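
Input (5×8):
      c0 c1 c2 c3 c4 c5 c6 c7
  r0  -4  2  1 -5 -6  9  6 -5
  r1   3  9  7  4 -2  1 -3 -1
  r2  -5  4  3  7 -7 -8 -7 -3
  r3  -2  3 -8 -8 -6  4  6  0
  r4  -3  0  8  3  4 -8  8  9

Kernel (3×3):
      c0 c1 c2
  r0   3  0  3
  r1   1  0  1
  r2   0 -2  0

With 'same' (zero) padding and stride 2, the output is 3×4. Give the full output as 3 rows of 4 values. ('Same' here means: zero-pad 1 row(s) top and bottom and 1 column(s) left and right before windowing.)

Output[0,0]: The receptive field on the zero-padded input at this output position is [0 0 0 / 0 -4 2 / 0 3 9]. Elementwise product with the kernel and sum: 0·3 + 0·3 + 0·1 + 2·1 + 3·-2.

-4 -17 8 10
35 66 26 -23
9 -12 -17 13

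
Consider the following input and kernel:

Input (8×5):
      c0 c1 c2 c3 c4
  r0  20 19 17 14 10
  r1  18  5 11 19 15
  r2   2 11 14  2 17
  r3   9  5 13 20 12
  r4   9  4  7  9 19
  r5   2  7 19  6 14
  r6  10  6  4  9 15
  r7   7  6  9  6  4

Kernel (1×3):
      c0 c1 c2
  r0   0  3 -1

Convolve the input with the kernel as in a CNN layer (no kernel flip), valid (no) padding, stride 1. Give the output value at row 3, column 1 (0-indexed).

19

The receptive field on the input at this output position is [5 13 20]. Elementwise product with the kernel and sum: 13·3 + 20·-1.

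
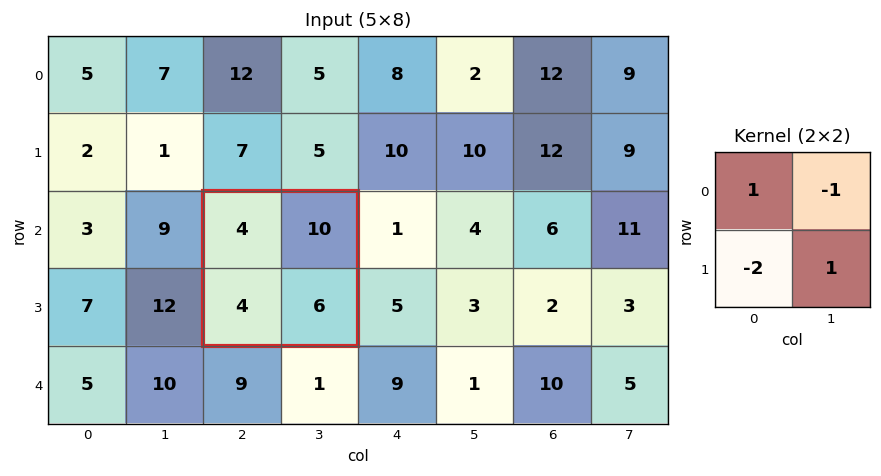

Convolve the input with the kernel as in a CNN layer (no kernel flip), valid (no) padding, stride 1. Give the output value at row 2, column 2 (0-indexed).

The receptive field on the input at this output position is [4 10 / 4 6]. Elementwise product with the kernel and sum: 4·1 + 10·-1 + 4·-2 + 6·1.

-8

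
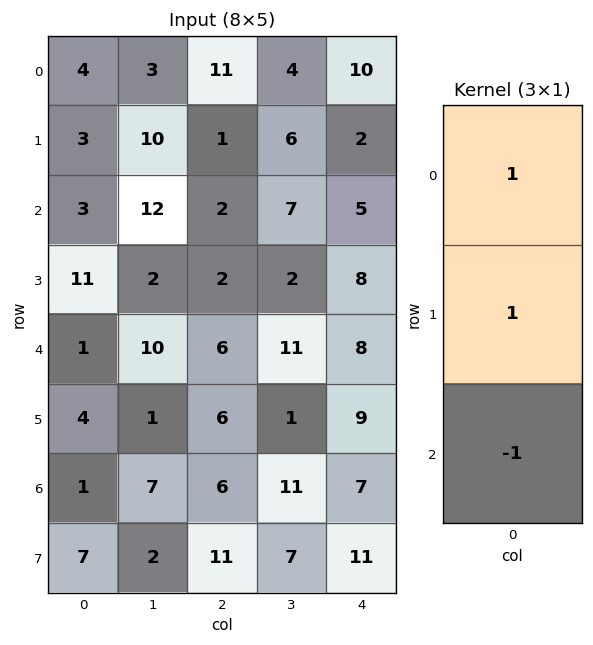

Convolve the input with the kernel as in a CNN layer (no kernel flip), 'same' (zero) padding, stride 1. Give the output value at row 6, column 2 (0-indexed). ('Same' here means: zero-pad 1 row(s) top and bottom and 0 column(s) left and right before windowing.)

1

The receptive field on the zero-padded input at this output position is [6 / 6 / 11]. Elementwise product with the kernel and sum: 6·1 + 6·1 + 11·-1.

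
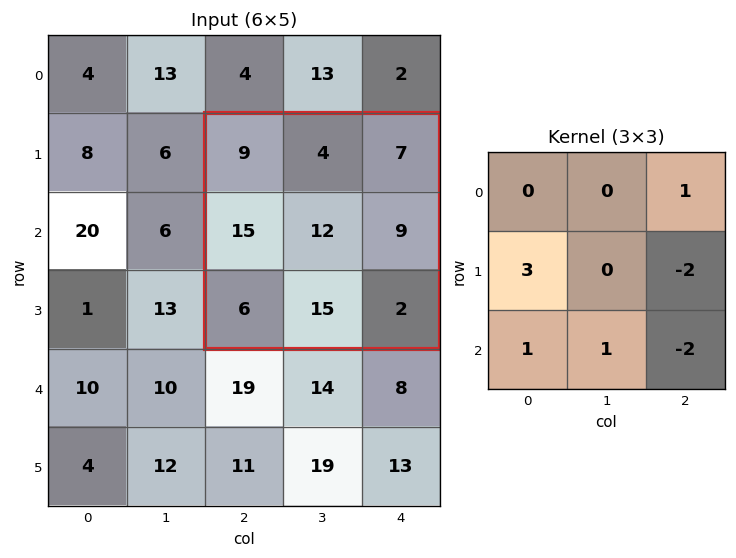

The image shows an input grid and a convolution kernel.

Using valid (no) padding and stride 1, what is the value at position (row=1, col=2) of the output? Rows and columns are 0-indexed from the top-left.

The receptive field on the input at this output position is [9 4 7 / 15 12 9 / 6 15 2]. Elementwise product with the kernel and sum: 7·1 + 15·3 + 9·-2 + 6·1 + 15·1 + 2·-2.

51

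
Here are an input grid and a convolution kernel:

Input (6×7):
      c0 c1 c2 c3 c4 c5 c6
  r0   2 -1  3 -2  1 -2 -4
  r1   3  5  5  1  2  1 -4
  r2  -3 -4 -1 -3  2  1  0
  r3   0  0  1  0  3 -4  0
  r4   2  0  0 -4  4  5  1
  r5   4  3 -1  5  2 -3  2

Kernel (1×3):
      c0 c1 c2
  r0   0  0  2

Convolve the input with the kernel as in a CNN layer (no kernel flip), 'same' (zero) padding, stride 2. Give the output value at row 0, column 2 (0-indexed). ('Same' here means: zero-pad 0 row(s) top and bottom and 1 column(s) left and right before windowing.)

The receptive field on the zero-padded input at this output position is [-2 1 -2]. Elementwise product with the kernel and sum: -2·2.

-4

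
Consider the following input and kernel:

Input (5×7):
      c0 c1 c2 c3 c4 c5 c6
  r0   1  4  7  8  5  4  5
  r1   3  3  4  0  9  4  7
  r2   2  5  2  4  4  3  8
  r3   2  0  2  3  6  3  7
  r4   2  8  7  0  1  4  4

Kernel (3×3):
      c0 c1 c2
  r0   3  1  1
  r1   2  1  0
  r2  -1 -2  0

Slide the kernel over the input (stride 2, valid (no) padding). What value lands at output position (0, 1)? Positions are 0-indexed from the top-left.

The receptive field on the input at this output position is [7 8 5 / 4 0 9 / 2 4 4]. Elementwise product with the kernel and sum: 7·3 + 8·1 + 5·1 + 4·2 + 0·1 + 2·-1 + 4·-2.

32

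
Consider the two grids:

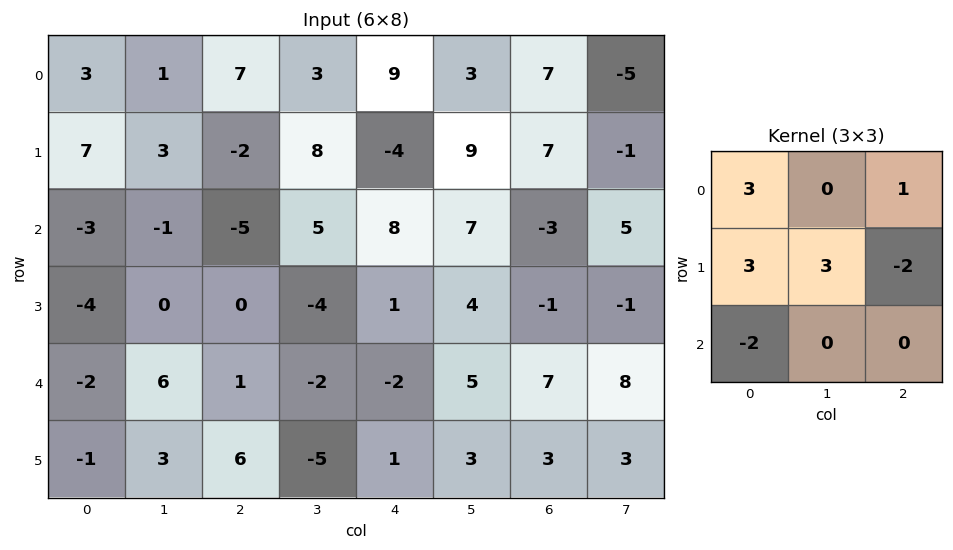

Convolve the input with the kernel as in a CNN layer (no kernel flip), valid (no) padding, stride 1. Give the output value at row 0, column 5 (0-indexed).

The receptive field on the input at this output position is [3 7 -5 / 9 7 -1 / 7 -3 5]. Elementwise product with the kernel and sum: 3·3 + -5·1 + 9·3 + 7·3 + -1·-2 + 7·-2.

40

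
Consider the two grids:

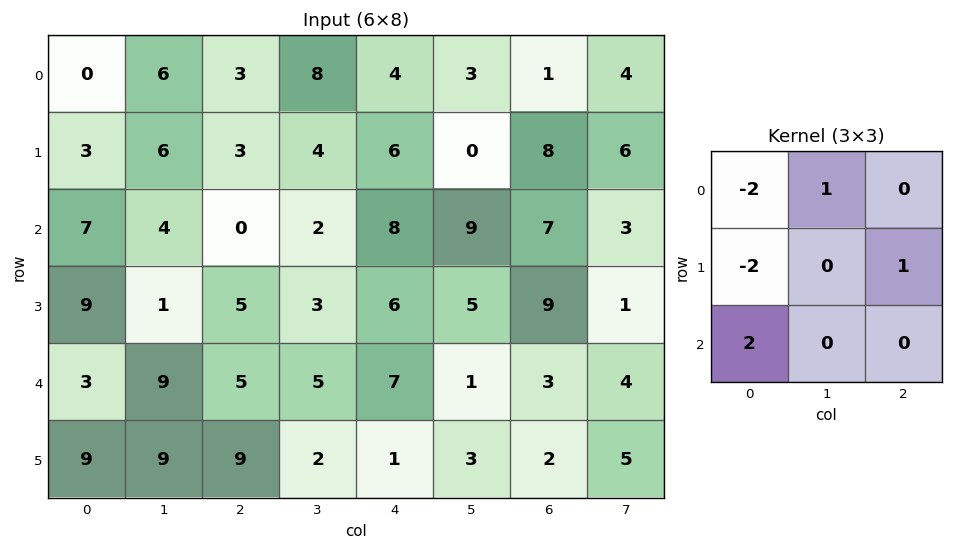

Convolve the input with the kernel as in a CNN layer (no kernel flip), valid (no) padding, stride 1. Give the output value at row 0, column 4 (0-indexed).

The receptive field on the input at this output position is [4 3 1 / 6 0 8 / 8 9 7]. Elementwise product with the kernel and sum: 4·-2 + 3·1 + 6·-2 + 8·1 + 8·2.

7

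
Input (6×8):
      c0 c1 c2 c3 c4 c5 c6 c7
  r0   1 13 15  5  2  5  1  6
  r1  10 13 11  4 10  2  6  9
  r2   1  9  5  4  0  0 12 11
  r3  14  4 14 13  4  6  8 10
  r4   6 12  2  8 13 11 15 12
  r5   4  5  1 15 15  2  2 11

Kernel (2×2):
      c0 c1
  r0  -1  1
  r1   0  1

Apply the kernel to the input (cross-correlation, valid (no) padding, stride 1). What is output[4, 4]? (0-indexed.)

The receptive field on the input at this output position is [13 11 / 15 2]. Elementwise product with the kernel and sum: 13·-1 + 11·1 + 2·1.

0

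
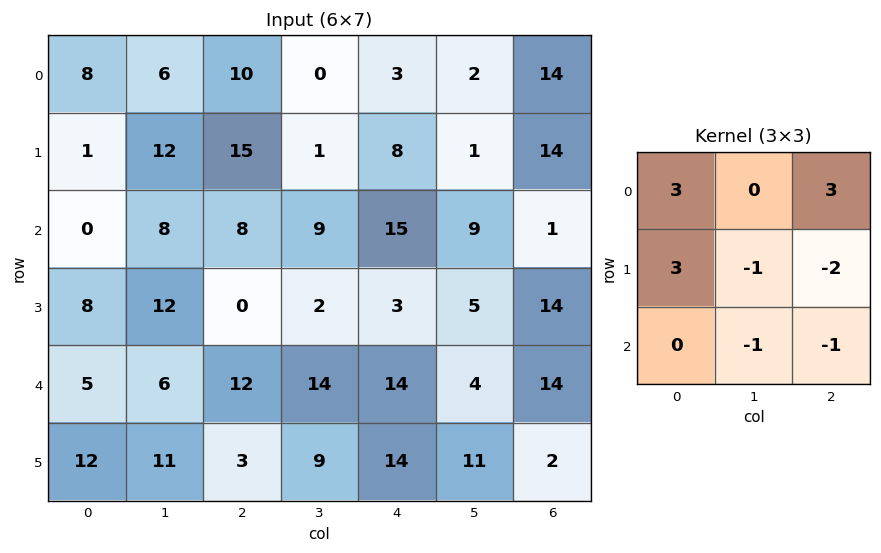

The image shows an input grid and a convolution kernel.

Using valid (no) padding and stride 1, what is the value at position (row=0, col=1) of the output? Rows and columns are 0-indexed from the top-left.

20

The receptive field on the input at this output position is [6 10 0 / 12 15 1 / 8 8 9]. Elementwise product with the kernel and sum: 6·3 + 0·3 + 12·3 + 15·-1 + 1·-2 + 8·-1 + 9·-1.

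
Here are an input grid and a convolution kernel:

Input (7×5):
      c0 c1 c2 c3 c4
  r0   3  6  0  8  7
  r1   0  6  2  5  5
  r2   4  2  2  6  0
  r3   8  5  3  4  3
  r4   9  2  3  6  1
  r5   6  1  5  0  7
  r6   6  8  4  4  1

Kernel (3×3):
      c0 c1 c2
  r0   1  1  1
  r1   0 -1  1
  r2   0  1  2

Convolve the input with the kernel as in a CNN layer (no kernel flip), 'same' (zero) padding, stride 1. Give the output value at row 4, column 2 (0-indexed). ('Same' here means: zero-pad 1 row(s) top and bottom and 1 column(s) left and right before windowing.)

20

The receptive field on the zero-padded input at this output position is [5 3 4 / 2 3 6 / 1 5 0]. Elementwise product with the kernel and sum: 5·1 + 3·1 + 4·1 + 3·-1 + 6·1 + 5·1 + 0·2.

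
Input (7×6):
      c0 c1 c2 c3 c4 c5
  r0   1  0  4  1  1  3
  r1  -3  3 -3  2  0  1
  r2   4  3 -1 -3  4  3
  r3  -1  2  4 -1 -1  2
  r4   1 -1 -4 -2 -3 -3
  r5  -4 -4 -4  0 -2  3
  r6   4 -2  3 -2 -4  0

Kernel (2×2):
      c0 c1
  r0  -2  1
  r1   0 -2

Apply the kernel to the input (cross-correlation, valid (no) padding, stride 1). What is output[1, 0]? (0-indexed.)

The receptive field on the input at this output position is [-3 3 / 4 3]. Elementwise product with the kernel and sum: -3·-2 + 3·1 + 3·-2.

3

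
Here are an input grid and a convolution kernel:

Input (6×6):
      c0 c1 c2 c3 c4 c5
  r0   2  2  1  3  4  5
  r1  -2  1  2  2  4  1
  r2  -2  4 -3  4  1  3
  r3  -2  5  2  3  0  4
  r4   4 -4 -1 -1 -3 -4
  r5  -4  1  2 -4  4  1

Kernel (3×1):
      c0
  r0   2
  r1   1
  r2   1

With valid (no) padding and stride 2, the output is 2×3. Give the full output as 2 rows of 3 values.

0 1 13
-2 -5 -1

Output[0,0]: The receptive field on the input at this output position is [2 / -2 / -2]. Elementwise product with the kernel and sum: 2·2 + -2·1 + -2·1.
Output[0,1]: The receptive field on the input at this output position is [1 / 2 / -3]. Elementwise product with the kernel and sum: 1·2 + 2·1 + -3·1.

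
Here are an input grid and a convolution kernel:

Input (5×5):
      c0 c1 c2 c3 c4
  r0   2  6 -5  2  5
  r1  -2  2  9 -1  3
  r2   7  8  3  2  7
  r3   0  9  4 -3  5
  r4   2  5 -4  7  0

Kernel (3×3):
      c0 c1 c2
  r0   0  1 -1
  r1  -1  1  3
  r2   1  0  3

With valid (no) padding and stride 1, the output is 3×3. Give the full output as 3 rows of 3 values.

58 11 20
15 11 35
16 13 -1

Output[0,0]: The receptive field on the input at this output position is [2 6 -5 / -2 2 9 / 7 8 3]. Elementwise product with the kernel and sum: 6·1 + -5·-1 + -2·-1 + 2·1 + 9·3 + 7·1 + 3·3.
Output[0,1]: The receptive field on the input at this output position is [6 -5 2 / 2 9 -1 / 8 3 2]. Elementwise product with the kernel and sum: -5·1 + 2·-1 + 2·-1 + 9·1 + -1·3 + 8·1 + 2·3.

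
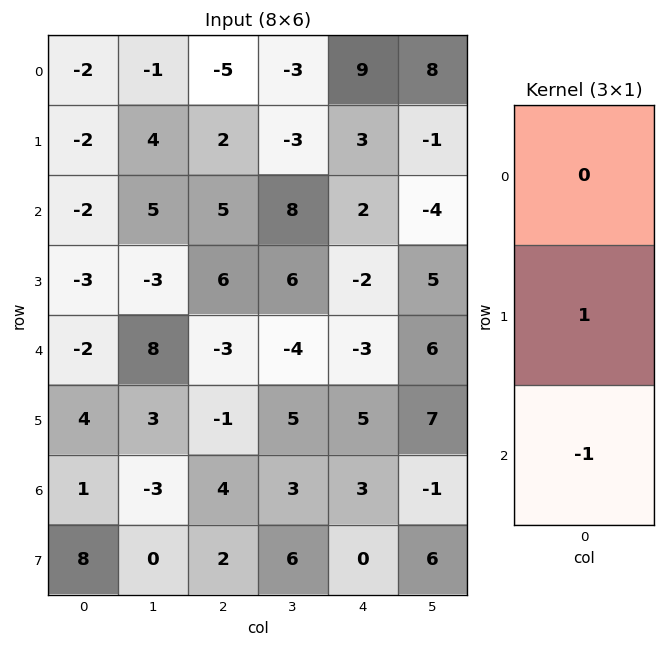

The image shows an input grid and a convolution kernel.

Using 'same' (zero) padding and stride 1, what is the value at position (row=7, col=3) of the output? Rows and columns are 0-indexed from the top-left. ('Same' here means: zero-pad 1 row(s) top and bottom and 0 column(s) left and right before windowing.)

6

The receptive field on the zero-padded input at this output position is [3 / 6 / 0]. Elementwise product with the kernel and sum: 6·1 + 0·-1.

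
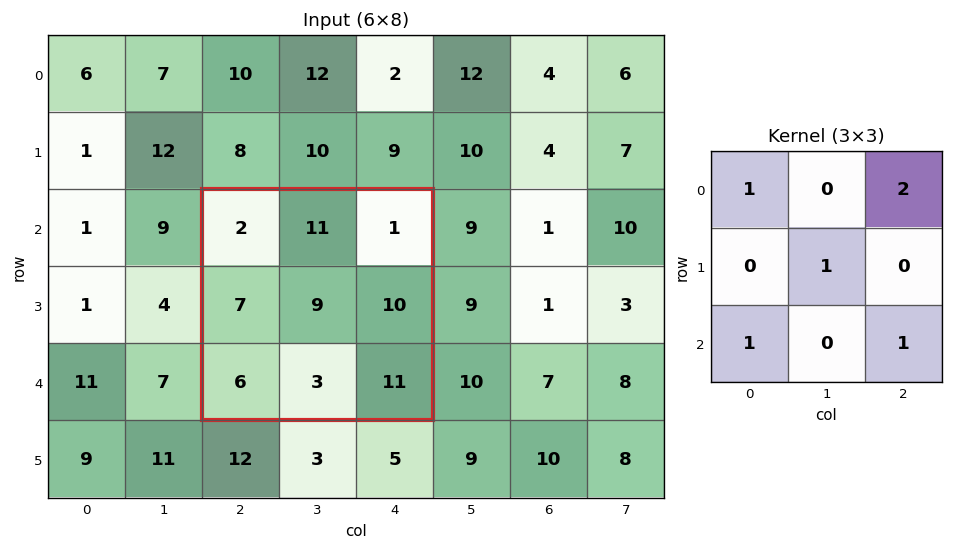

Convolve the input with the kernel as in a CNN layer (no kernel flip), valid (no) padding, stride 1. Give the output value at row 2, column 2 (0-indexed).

The receptive field on the input at this output position is [2 11 1 / 7 9 10 / 6 3 11]. Elementwise product with the kernel and sum: 2·1 + 1·2 + 9·1 + 6·1 + 11·1.

30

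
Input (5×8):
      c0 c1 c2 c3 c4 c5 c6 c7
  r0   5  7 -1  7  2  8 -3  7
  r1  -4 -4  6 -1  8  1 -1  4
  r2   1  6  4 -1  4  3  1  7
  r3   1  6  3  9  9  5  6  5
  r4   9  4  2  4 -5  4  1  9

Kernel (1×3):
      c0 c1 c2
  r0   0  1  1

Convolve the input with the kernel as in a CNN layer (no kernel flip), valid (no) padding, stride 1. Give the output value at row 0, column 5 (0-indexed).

The receptive field on the input at this output position is [8 -3 7]. Elementwise product with the kernel and sum: -3·1 + 7·1.

4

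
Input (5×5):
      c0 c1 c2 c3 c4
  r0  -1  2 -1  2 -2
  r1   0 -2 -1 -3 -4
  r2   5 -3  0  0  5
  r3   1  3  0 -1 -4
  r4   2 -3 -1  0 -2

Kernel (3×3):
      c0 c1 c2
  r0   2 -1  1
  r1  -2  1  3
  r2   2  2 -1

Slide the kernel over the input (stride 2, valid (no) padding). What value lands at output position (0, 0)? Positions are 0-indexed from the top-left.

The receptive field on the input at this output position is [-1 2 -1 / 0 -2 -1 / 5 -3 0]. Elementwise product with the kernel and sum: -1·2 + 2·-1 + -1·1 + 0·-2 + -2·1 + -1·3 + 5·2 + -3·2 + 0·-1.

-6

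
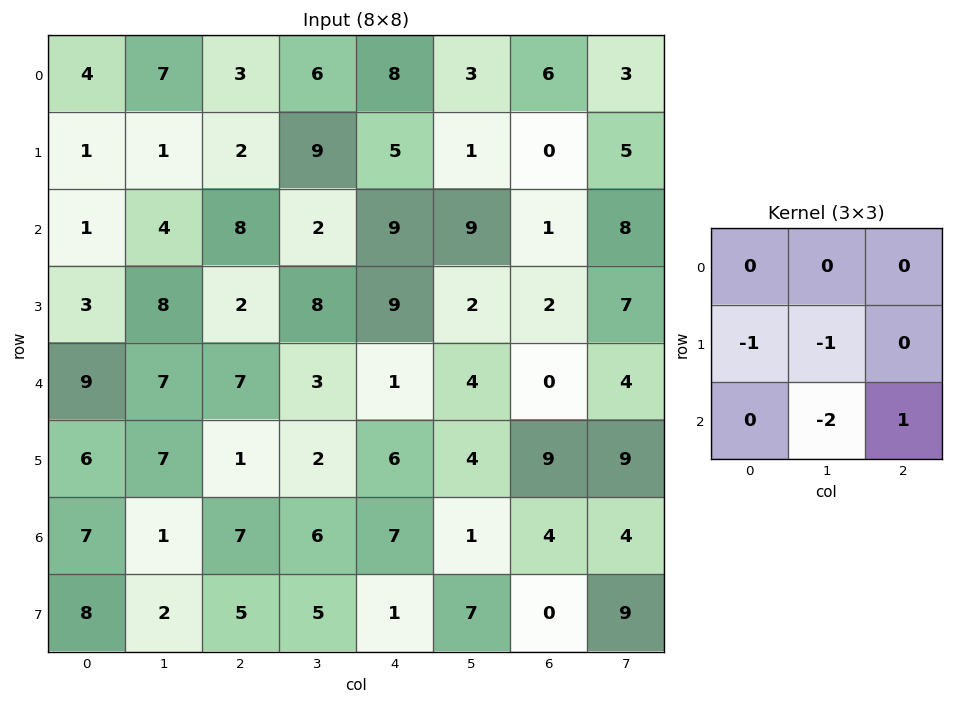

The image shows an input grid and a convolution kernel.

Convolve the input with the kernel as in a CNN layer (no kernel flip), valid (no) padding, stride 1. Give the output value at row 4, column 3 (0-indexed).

The receptive field on the input at this output position is [3 1 4 / 2 6 4 / 6 7 1]. Elementwise product with the kernel and sum: 2·-1 + 6·-1 + 7·-2 + 1·1.

-21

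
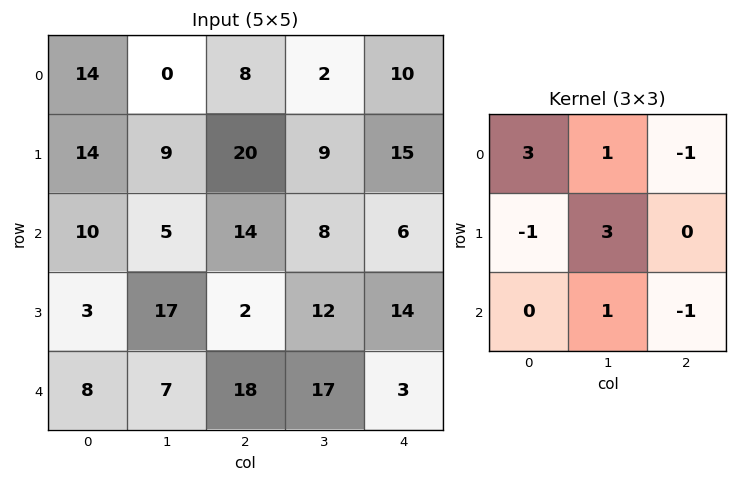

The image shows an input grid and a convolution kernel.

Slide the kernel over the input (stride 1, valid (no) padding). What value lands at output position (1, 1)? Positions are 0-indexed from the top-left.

65

The receptive field on the input at this output position is [9 20 9 / 5 14 8 / 17 2 12]. Elementwise product with the kernel and sum: 9·3 + 20·1 + 9·-1 + 5·-1 + 14·3 + 2·1 + 12·-1.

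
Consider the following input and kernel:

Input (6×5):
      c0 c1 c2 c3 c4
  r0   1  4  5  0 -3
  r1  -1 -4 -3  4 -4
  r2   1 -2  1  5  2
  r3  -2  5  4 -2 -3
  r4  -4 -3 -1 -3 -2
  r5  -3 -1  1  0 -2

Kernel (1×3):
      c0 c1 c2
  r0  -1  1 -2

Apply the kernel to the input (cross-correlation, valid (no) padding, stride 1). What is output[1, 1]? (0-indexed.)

The receptive field on the input at this output position is [-4 -3 4]. Elementwise product with the kernel and sum: -4·-1 + -3·1 + 4·-2.

-7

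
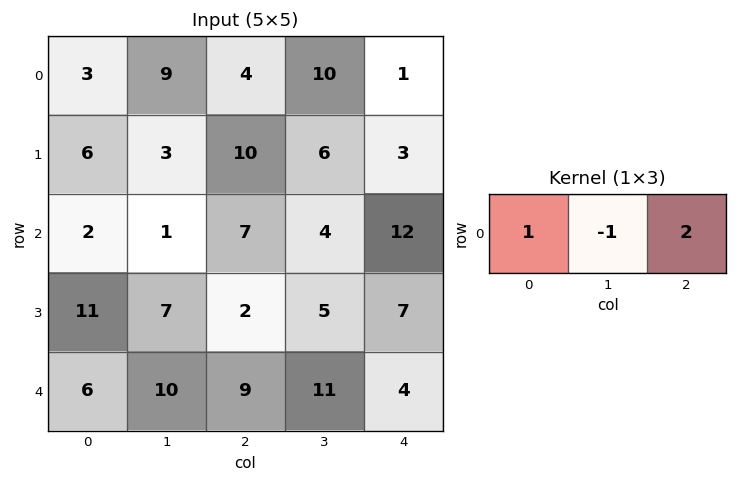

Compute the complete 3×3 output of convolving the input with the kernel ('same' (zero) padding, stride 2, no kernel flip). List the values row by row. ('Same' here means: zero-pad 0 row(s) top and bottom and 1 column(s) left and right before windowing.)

15 25 9
0 2 -8
14 23 7

Output[0,0]: The receptive field on the zero-padded input at this output position is [0 3 9]. Elementwise product with the kernel and sum: 0·1 + 3·-1 + 9·2.
Output[0,1]: The receptive field on the zero-padded input at this output position is [9 4 10]. Elementwise product with the kernel and sum: 9·1 + 4·-1 + 10·2.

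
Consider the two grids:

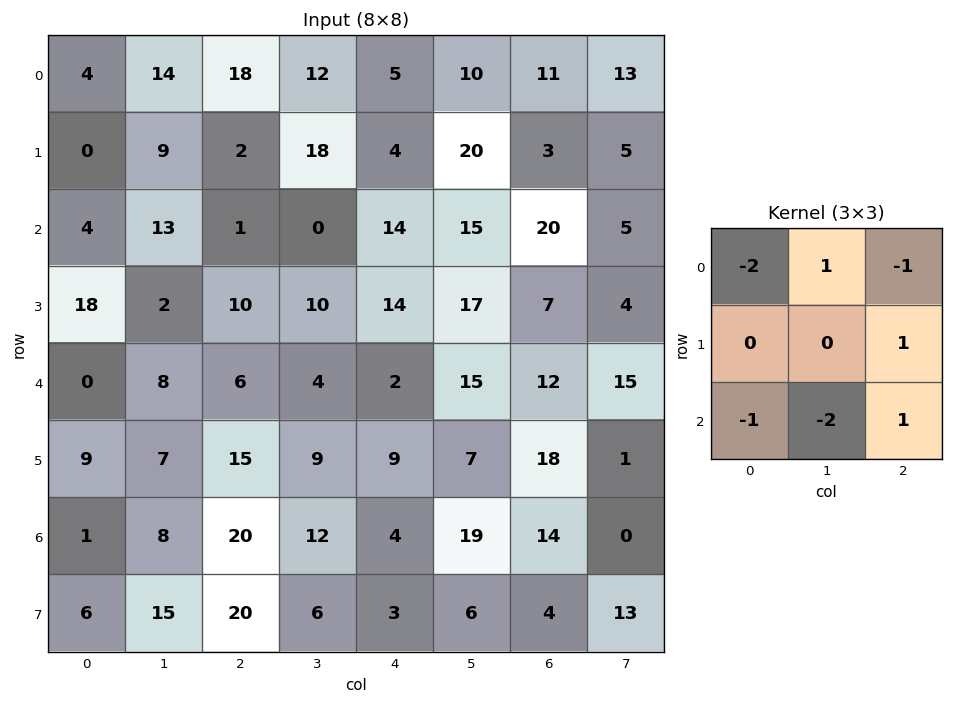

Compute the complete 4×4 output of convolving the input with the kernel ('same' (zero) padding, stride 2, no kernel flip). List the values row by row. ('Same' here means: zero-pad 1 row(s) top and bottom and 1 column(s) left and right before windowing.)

23 17 4 -8
-30 -46 -58 -64
13 -28 -28 -58
13 -45 -3 2

Output[0,0]: The receptive field on the zero-padded input at this output position is [0 0 0 / 0 4 14 / 0 0 9]. Elementwise product with the kernel and sum: 0·-2 + 0·1 + 0·-1 + 14·1 + 0·-1 + 0·-2 + 9·1.
Output[0,1]: The receptive field on the zero-padded input at this output position is [0 0 0 / 14 18 12 / 9 2 18]. Elementwise product with the kernel and sum: 0·-2 + 0·1 + 0·-1 + 12·1 + 9·-1 + 2·-2 + 18·1.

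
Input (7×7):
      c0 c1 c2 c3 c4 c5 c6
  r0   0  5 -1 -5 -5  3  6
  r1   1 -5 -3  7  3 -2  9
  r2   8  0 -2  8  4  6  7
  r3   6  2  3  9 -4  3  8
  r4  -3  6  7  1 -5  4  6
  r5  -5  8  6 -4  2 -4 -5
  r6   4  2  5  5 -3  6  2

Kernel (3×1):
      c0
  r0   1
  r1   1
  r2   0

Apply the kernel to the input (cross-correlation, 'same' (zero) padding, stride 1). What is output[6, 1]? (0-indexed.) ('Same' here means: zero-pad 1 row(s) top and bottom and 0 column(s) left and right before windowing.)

10

The receptive field on the zero-padded input at this output position is [8 / 2 / 0]. Elementwise product with the kernel and sum: 8·1 + 2·1.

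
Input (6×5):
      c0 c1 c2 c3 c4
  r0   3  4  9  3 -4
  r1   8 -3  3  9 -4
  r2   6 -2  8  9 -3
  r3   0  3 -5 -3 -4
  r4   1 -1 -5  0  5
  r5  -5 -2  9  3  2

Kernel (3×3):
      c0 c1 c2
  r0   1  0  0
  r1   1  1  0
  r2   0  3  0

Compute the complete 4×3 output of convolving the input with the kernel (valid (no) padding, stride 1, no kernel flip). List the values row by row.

Output[0,0]: The receptive field on the input at this output position is [3 4 9 / 8 -3 3 / 6 -2 8]. Elementwise product with the kernel and sum: 3·1 + 8·1 + -3·1 + -2·3.

2 28 48
21 -12 11
6 -19 0
-6 24 -1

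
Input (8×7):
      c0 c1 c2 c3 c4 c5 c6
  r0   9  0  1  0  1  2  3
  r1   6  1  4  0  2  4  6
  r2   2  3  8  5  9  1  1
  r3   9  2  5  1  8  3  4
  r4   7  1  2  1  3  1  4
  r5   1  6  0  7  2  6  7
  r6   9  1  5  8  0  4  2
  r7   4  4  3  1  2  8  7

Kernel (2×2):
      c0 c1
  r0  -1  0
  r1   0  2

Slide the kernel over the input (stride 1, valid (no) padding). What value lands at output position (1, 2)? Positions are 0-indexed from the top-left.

6

The receptive field on the input at this output position is [4 0 / 8 5]. Elementwise product with the kernel and sum: 4·-1 + 5·2.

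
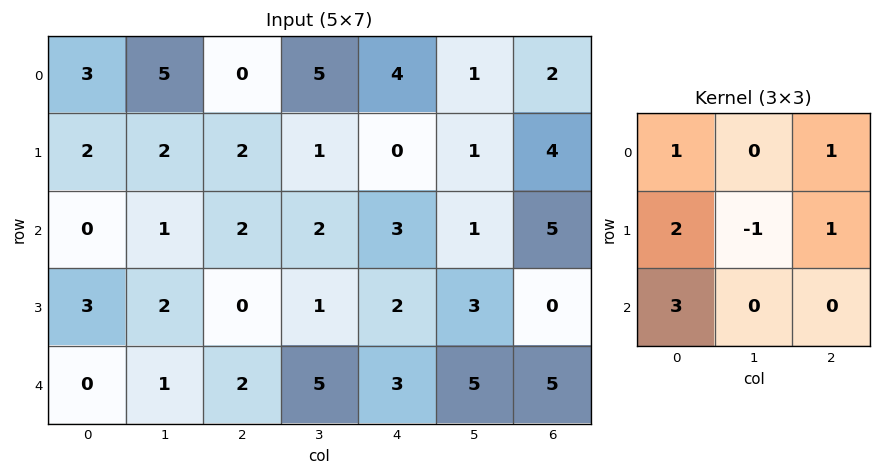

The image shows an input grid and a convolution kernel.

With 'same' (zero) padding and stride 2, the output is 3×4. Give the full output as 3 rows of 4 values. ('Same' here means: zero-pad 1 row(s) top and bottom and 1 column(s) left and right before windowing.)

2 21 10 3
3 11 7 7
3 8 16 8

Output[0,0]: The receptive field on the zero-padded input at this output position is [0 0 0 / 0 3 5 / 0 2 2]. Elementwise product with the kernel and sum: 0·1 + 0·1 + 0·2 + 3·-1 + 5·1 + 0·3.
Output[0,1]: The receptive field on the zero-padded input at this output position is [0 0 0 / 5 0 5 / 2 2 1]. Elementwise product with the kernel and sum: 0·1 + 0·1 + 5·2 + 0·-1 + 5·1 + 2·3.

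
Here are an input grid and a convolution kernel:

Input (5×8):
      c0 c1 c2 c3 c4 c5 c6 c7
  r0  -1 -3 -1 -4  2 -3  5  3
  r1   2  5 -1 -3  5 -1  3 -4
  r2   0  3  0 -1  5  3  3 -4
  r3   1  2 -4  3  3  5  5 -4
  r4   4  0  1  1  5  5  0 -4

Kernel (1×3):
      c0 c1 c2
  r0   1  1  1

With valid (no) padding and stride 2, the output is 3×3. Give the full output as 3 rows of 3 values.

Output[0,0]: The receptive field on the input at this output position is [-1 -3 -1]. Elementwise product with the kernel and sum: -1·1 + -3·1 + -1·1.

-5 -3 4
3 4 11
5 7 10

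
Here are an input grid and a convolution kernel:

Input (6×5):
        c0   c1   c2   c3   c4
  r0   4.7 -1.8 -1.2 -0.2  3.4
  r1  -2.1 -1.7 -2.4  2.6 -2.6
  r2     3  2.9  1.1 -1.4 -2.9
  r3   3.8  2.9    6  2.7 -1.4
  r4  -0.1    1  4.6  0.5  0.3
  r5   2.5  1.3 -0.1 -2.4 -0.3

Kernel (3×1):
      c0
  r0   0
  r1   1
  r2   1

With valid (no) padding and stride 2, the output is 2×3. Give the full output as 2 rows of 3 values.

Output[0,0]: The receptive field on the input at this output position is [4.7 / -2.1 / 3]. Elementwise product with the kernel and sum: -2.1·1 + 3·1.
Output[0,1]: The receptive field on the input at this output position is [-1.2 / -2.4 / 1.1]. Elementwise product with the kernel and sum: -2.4·1 + 1.1·1.

0.9 -1.3 -5.5
3.7 10.6 -1.1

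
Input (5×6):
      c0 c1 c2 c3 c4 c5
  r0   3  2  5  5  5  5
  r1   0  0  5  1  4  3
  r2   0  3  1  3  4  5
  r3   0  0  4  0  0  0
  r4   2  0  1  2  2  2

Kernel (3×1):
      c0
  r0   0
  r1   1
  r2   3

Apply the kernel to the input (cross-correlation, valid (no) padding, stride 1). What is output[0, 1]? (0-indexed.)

The receptive field on the input at this output position is [2 / 0 / 3]. Elementwise product with the kernel and sum: 0·1 + 3·3.

9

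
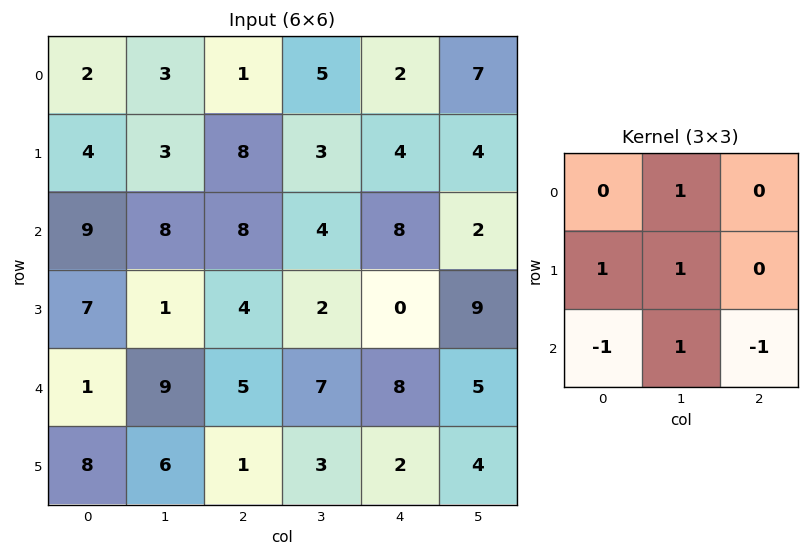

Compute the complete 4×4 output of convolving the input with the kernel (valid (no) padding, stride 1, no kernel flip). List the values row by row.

Output[0,0]: The receptive field on the input at this output position is [2 3 1 / 4 3 8 / 9 8 8]. Elementwise product with the kernel and sum: 3·1 + 4·1 + 3·1 + 9·-1 + 8·1 + 8·-1.

1 8 4 11
10 25 13 5
19 2 4 6
8 10 14 10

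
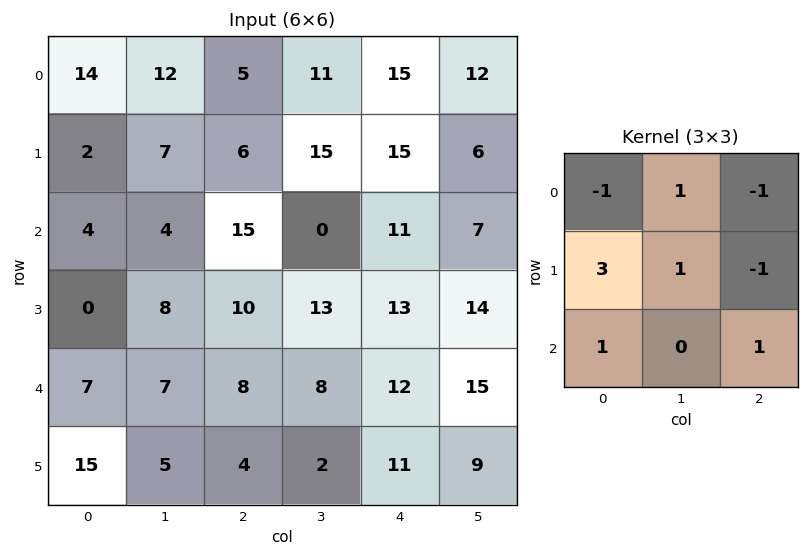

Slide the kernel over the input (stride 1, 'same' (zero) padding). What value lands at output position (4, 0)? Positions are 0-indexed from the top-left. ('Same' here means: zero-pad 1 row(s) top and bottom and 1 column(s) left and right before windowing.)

-3

The receptive field on the zero-padded input at this output position is [0 0 8 / 0 7 7 / 0 15 5]. Elementwise product with the kernel and sum: 0·-1 + 0·1 + 8·-1 + 0·3 + 7·1 + 7·-1 + 0·1 + 5·1.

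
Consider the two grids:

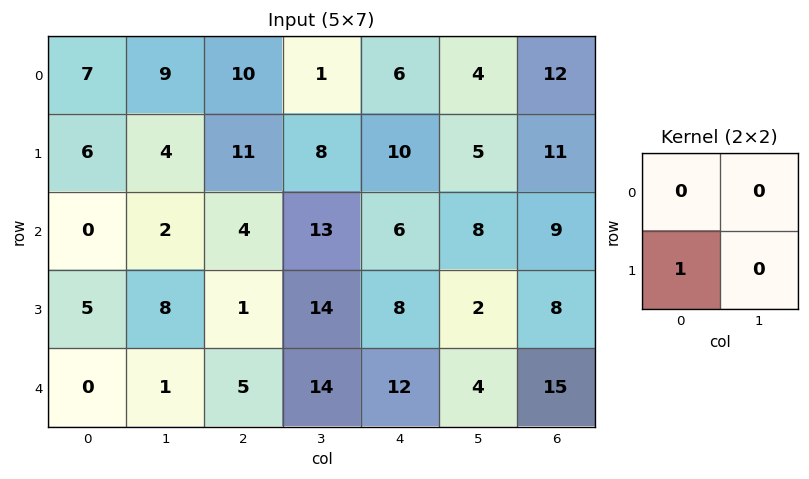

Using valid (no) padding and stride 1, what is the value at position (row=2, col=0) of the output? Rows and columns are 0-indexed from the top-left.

The receptive field on the input at this output position is [0 2 / 5 8]. Elementwise product with the kernel and sum: 5·1.

5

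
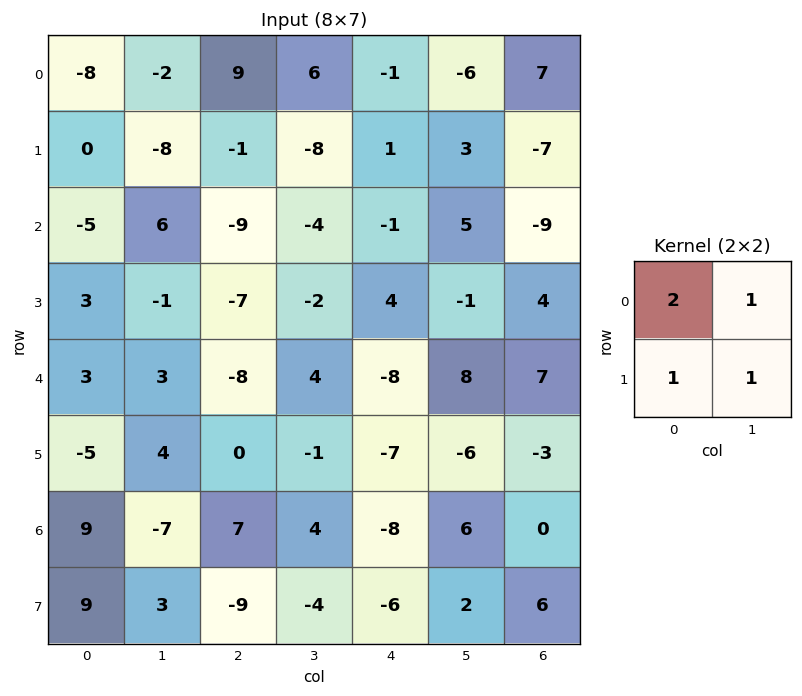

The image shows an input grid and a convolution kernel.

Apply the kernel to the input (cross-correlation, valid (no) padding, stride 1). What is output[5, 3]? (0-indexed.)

-13

The receptive field on the input at this output position is [-1 -7 / 4 -8]. Elementwise product with the kernel and sum: -1·2 + -7·1 + 4·1 + -8·1.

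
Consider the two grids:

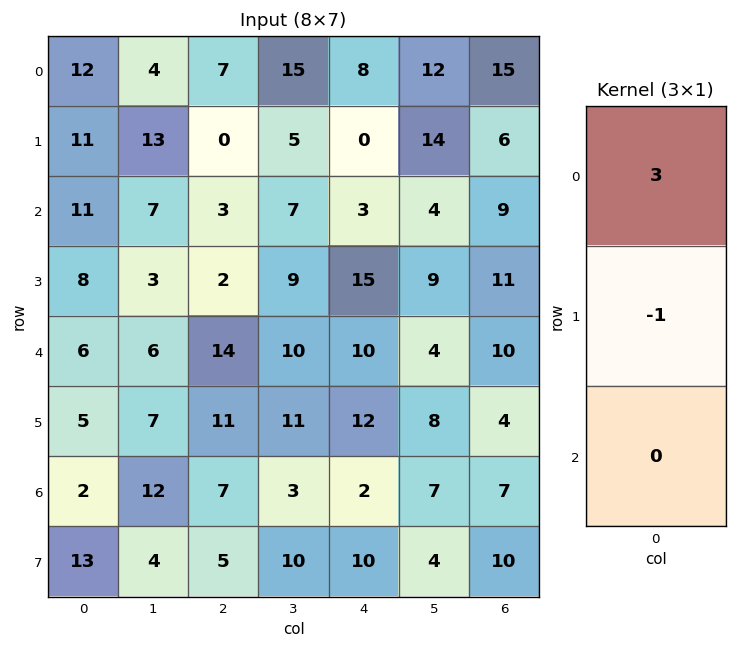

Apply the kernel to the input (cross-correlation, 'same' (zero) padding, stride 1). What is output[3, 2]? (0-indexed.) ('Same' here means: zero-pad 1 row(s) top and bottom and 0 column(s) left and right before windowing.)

The receptive field on the zero-padded input at this output position is [3 / 2 / 14]. Elementwise product with the kernel and sum: 3·3 + 2·-1.

7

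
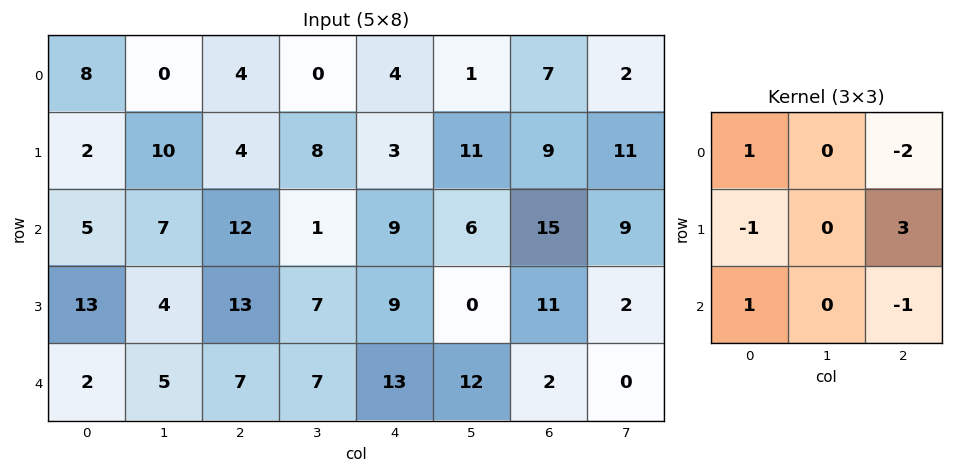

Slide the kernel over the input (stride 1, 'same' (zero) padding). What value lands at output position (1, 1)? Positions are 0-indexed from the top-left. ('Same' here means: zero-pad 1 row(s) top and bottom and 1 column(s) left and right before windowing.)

3

The receptive field on the zero-padded input at this output position is [8 0 4 / 2 10 4 / 5 7 12]. Elementwise product with the kernel and sum: 8·1 + 4·-2 + 2·-1 + 4·3 + 5·1 + 12·-1.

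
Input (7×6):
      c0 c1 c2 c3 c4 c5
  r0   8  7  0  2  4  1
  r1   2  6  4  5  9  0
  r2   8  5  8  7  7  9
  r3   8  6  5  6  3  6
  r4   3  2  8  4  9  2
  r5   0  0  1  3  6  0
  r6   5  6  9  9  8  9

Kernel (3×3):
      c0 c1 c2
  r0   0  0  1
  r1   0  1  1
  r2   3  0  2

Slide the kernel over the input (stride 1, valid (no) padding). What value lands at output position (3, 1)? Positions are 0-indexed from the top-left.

The receptive field on the input at this output position is [6 5 6 / 2 8 4 / 0 1 3]. Elementwise product with the kernel and sum: 6·1 + 8·1 + 4·1 + 0·3 + 3·2.

24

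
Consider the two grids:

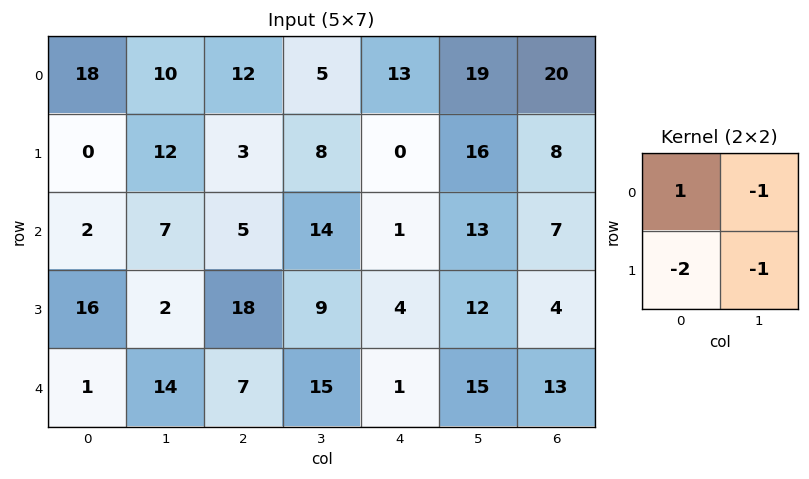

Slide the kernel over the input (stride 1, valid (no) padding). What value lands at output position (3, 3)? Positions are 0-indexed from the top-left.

The receptive field on the input at this output position is [9 4 / 15 1]. Elementwise product with the kernel and sum: 9·1 + 4·-1 + 15·-2 + 1·-1.

-26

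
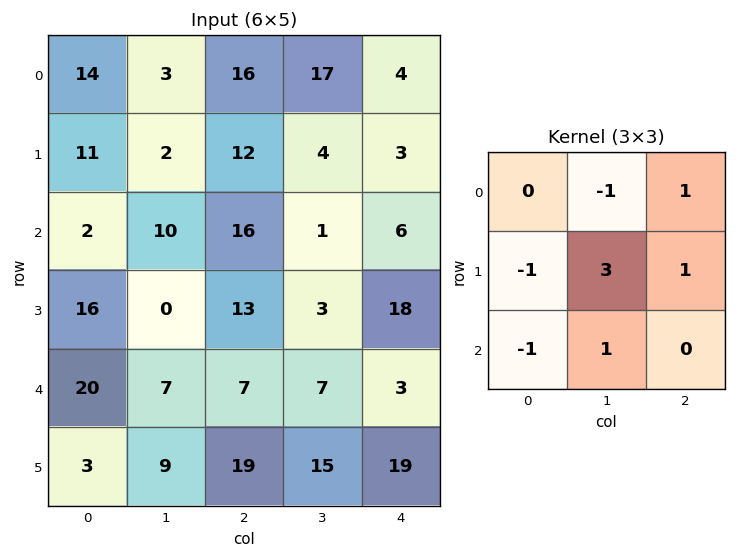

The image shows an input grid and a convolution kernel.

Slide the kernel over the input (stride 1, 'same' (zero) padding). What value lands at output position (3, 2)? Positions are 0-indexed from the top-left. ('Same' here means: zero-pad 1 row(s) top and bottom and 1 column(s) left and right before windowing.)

27

The receptive field on the zero-padded input at this output position is [10 16 1 / 0 13 3 / 7 7 7]. Elementwise product with the kernel and sum: 16·-1 + 1·1 + 0·-1 + 13·3 + 3·1 + 7·-1 + 7·1.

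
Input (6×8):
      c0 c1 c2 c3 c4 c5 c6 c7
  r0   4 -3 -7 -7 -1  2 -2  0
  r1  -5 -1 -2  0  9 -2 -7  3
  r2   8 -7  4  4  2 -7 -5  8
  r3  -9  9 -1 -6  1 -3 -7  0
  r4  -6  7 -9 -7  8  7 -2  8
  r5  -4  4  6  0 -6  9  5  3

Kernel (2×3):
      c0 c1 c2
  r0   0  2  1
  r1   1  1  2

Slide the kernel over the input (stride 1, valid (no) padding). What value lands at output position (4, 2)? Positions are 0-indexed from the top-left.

The receptive field on the input at this output position is [-9 -7 8 / 6 0 -6]. Elementwise product with the kernel and sum: -7·2 + 8·1 + 6·1 + 0·1 + -6·2.

-12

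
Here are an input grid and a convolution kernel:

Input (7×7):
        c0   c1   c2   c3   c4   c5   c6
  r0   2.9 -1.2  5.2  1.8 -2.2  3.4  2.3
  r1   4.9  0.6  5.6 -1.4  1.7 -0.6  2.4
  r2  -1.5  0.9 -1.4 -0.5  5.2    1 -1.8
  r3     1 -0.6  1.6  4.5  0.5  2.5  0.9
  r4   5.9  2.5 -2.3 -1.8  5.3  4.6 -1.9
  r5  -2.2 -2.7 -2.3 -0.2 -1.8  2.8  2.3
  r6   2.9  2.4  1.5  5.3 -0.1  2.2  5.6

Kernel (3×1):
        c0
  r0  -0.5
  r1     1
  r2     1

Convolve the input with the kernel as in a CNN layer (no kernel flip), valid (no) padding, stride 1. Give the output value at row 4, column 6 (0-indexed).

8.85

The receptive field on the input at this output position is [-1.9 / 2.3 / 5.6]. Elementwise product with the kernel and sum: -1.9·-0.5 + 2.3·1 + 5.6·1.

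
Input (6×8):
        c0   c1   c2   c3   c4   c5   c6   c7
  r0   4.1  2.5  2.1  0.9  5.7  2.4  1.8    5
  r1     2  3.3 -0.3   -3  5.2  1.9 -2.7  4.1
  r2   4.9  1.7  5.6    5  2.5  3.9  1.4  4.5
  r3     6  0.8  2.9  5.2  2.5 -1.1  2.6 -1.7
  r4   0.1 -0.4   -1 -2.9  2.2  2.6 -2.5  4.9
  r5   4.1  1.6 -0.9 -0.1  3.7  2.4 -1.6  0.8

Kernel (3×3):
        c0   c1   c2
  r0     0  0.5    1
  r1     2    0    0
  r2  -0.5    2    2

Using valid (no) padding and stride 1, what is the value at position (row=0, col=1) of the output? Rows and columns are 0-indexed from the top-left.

The receptive field on the input at this output position is [2.5 2.1 0.9 / 3.3 -0.3 -3 / 1.7 5.6 5]. Elementwise product with the kernel and sum: 2.1·0.5 + 0.9·1 + 3.3·2 + 1.7·-0.5 + 5.6·2 + 5·2.

28.9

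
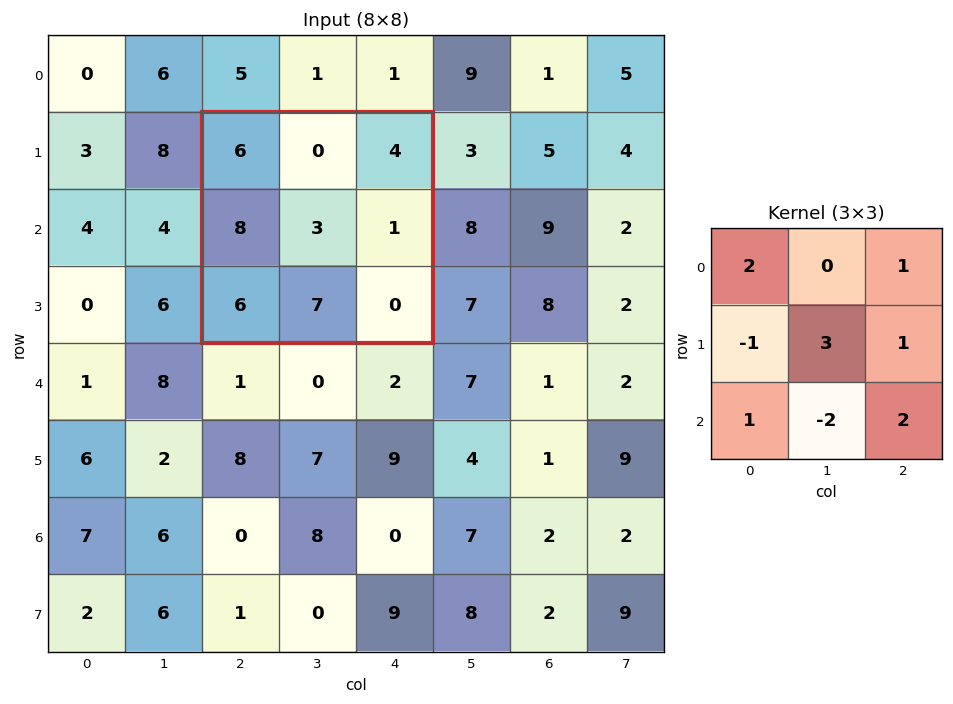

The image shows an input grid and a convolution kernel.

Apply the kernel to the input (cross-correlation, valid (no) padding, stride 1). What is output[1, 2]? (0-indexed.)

10

The receptive field on the input at this output position is [6 0 4 / 8 3 1 / 6 7 0]. Elementwise product with the kernel and sum: 6·2 + 4·1 + 8·-1 + 3·3 + 1·1 + 6·1 + 7·-2 + 0·2.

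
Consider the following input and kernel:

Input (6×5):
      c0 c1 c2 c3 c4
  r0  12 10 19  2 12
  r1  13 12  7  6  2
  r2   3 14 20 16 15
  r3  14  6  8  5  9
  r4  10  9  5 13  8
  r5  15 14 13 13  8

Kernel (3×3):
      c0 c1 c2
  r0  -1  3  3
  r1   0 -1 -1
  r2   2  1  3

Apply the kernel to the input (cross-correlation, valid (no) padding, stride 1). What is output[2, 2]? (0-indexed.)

106

The receptive field on the input at this output position is [20 16 15 / 8 5 9 / 5 13 8]. Elementwise product with the kernel and sum: 20·-1 + 16·3 + 15·3 + 5·-1 + 9·-1 + 5·2 + 13·1 + 8·3.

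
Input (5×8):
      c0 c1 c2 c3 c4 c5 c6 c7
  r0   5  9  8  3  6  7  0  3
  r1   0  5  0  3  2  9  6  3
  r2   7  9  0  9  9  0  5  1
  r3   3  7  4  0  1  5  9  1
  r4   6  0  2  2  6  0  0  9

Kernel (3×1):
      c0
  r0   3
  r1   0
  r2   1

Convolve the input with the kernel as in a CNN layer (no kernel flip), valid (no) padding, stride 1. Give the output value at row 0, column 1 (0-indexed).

36

The receptive field on the input at this output position is [9 / 5 / 9]. Elementwise product with the kernel and sum: 9·3 + 9·1.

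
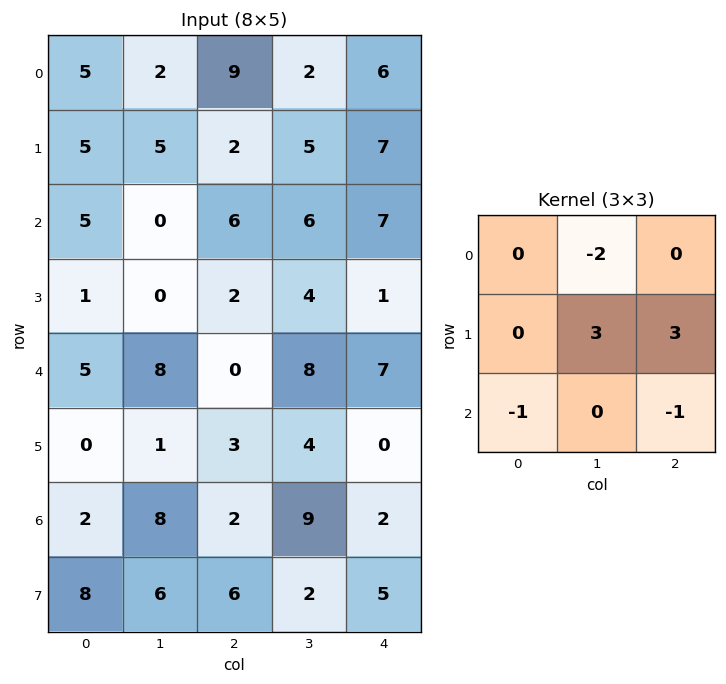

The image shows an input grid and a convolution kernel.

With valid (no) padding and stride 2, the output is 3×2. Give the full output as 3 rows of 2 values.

Output[0,0]: The receptive field on the input at this output position is [5 2 9 / 5 5 2 / 5 0 6]. Elementwise product with the kernel and sum: 2·-2 + 5·3 + 2·3 + 5·-1 + 6·-1.
Output[0,1]: The receptive field on the input at this output position is [9 2 6 / 2 5 7 / 6 6 7]. Elementwise product with the kernel and sum: 2·-2 + 5·3 + 7·3 + 6·-1 + 7·-1.

6 19
1 -4
-8 -8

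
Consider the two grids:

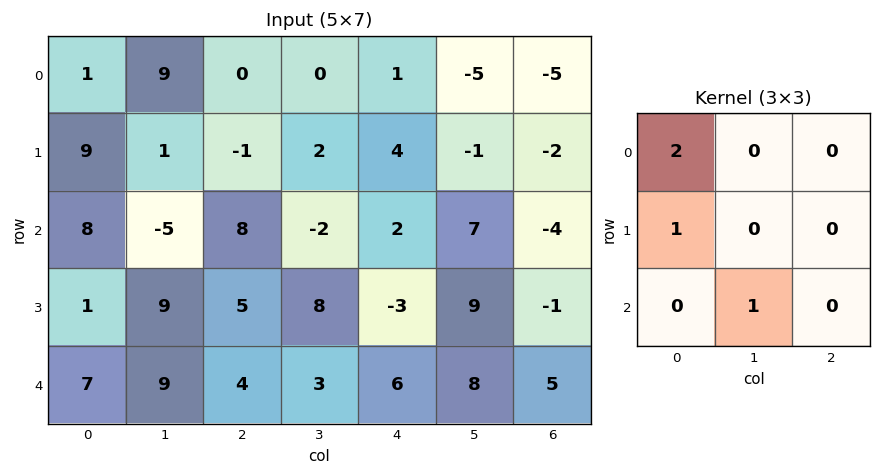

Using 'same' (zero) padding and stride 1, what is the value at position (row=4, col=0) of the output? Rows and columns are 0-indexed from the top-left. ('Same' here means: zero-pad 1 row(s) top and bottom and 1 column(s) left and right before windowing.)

0

The receptive field on the zero-padded input at this output position is [0 1 9 / 0 7 9 / 0 0 0]. Elementwise product with the kernel and sum: 0·2 + 0·1 + 0·1.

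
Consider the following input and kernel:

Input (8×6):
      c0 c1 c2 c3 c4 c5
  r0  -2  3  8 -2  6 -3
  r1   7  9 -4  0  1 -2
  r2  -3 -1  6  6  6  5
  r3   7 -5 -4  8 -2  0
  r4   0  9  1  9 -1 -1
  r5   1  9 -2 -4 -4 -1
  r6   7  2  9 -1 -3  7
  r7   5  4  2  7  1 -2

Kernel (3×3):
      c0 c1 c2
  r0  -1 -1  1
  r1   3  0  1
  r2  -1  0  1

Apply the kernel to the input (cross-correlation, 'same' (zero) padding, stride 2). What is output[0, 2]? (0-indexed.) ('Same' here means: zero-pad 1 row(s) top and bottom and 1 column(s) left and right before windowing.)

-11

The receptive field on the zero-padded input at this output position is [0 0 0 / -2 6 -3 / 0 1 -2]. Elementwise product with the kernel and sum: 0·-1 + 0·-1 + 0·1 + -2·3 + -3·1 + 0·-1 + -2·1.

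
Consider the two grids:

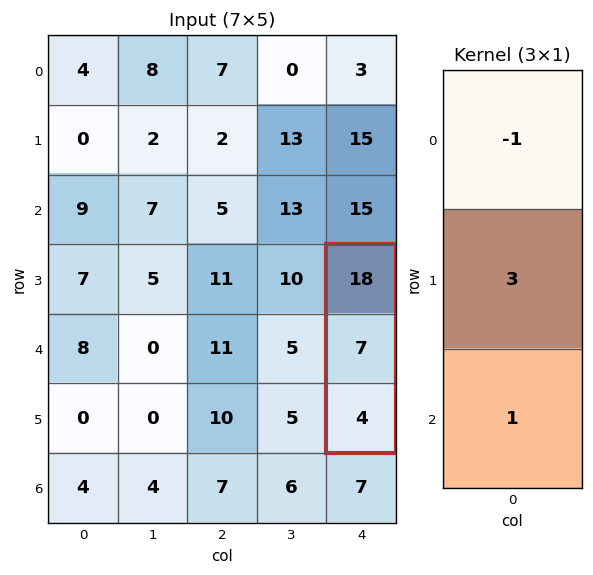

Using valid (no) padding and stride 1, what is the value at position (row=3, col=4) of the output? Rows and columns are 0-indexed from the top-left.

7

The receptive field on the input at this output position is [18 / 7 / 4]. Elementwise product with the kernel and sum: 18·-1 + 7·3 + 4·1.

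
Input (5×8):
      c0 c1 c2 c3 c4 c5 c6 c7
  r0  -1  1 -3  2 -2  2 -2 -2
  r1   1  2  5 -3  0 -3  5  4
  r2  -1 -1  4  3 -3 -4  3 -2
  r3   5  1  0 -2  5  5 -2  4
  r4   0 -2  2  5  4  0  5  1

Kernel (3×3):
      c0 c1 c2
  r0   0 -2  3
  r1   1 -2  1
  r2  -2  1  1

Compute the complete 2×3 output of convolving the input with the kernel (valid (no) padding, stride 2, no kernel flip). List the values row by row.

Output[0,0]: The receptive field on the input at this output position is [-1 1 -3 / 1 2 5 / -1 -1 4]. Elementwise product with the kernel and sum: 1·-2 + -3·3 + 1·1 + 2·-2 + 5·1 + -1·-2 + -1·1 + 4·1.
Output[0,1]: The receptive field on the input at this output position is [-3 2 -2 / 5 -3 0 / 4 3 -3]. Elementwise product with the kernel and sum: 2·-2 + -2·3 + 5·1 + -3·-2 + 0·1 + 4·-2 + 3·1 + -3·1.

-4 -7 6
17 -1 7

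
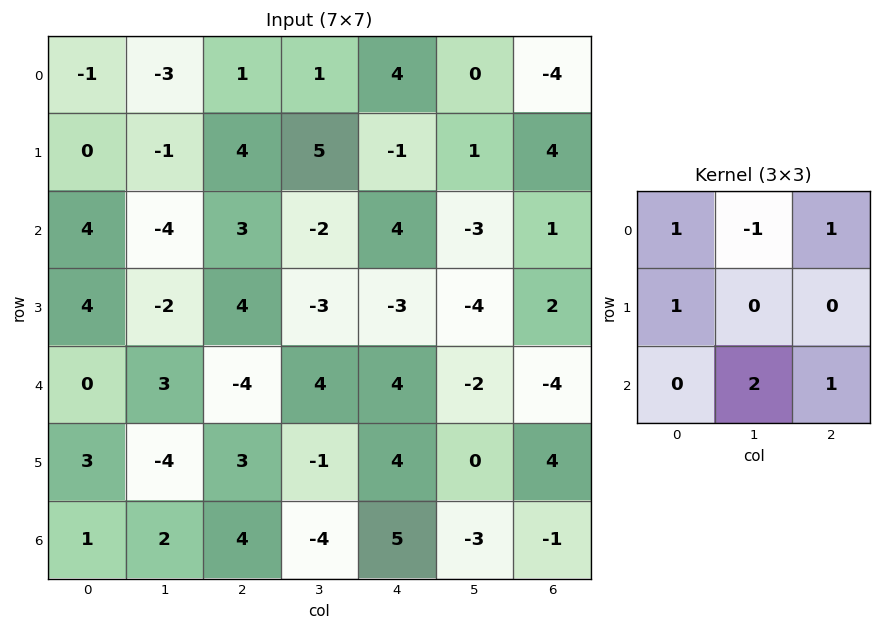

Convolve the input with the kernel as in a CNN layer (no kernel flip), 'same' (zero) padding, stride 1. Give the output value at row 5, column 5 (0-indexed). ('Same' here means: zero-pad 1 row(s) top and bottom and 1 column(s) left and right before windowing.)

-1

The receptive field on the zero-padded input at this output position is [4 -2 -4 / 4 0 4 / 5 -3 -1]. Elementwise product with the kernel and sum: 4·1 + -2·-1 + -4·1 + 4·1 + -3·2 + -1·1.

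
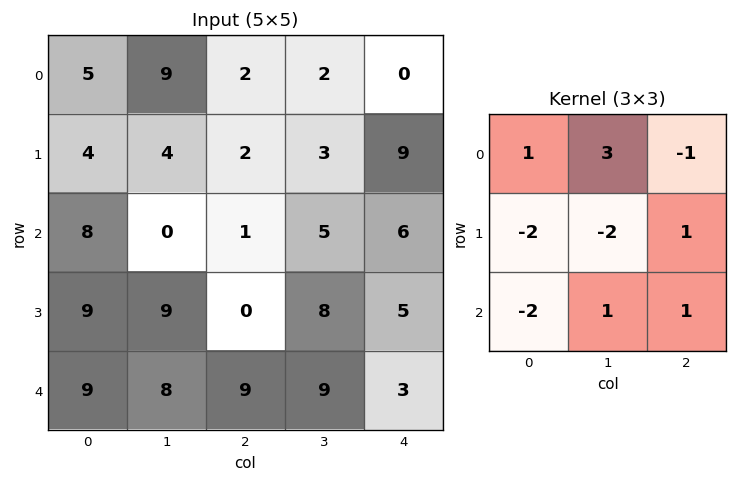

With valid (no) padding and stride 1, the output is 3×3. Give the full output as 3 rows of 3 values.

1 10 16
-10 0 9
-30 -10 -7

Output[0,0]: The receptive field on the input at this output position is [5 9 2 / 4 4 2 / 8 0 1]. Elementwise product with the kernel and sum: 5·1 + 9·3 + 2·-1 + 4·-2 + 4·-2 + 2·1 + 8·-2 + 0·1 + 1·1.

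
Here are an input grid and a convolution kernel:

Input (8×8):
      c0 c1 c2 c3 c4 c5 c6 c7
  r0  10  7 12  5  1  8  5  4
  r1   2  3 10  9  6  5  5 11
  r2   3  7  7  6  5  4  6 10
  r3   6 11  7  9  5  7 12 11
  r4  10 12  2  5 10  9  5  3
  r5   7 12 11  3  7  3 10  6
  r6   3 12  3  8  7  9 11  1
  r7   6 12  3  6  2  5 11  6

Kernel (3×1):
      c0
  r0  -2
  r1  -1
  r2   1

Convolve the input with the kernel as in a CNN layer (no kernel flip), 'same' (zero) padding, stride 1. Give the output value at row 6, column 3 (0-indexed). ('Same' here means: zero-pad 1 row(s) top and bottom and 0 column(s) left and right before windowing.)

-8

The receptive field on the zero-padded input at this output position is [3 / 8 / 6]. Elementwise product with the kernel and sum: 3·-2 + 8·-1 + 6·1.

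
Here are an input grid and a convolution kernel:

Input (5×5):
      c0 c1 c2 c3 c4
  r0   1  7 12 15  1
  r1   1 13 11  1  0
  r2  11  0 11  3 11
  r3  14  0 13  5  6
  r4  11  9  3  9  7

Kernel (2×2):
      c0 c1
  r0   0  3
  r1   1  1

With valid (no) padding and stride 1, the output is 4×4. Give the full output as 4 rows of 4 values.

Output[0,0]: The receptive field on the input at this output position is [1 7 / 1 13]. Elementwise product with the kernel and sum: 7·3 + 1·1 + 13·1.

35 60 57 4
50 44 17 14
14 46 27 44
20 51 27 34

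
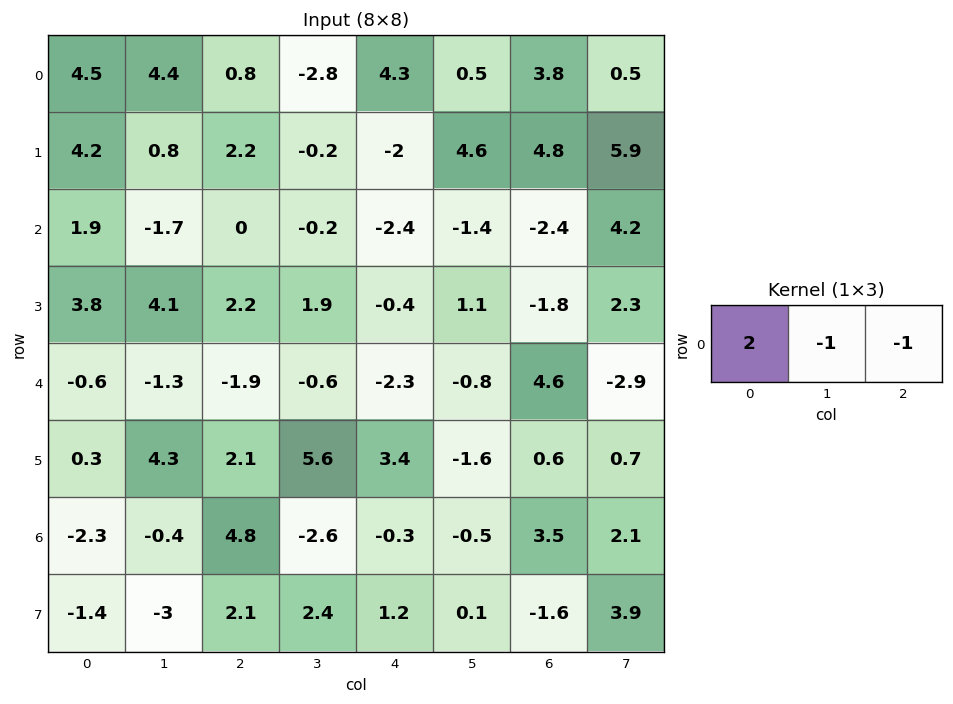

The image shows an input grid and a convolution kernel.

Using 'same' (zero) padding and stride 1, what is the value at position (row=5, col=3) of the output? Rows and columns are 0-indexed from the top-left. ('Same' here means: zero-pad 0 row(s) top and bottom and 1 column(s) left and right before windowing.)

The receptive field on the zero-padded input at this output position is [2.1 5.6 3.4]. Elementwise product with the kernel and sum: 2.1·2 + 5.6·-1 + 3.4·-1.

-4.8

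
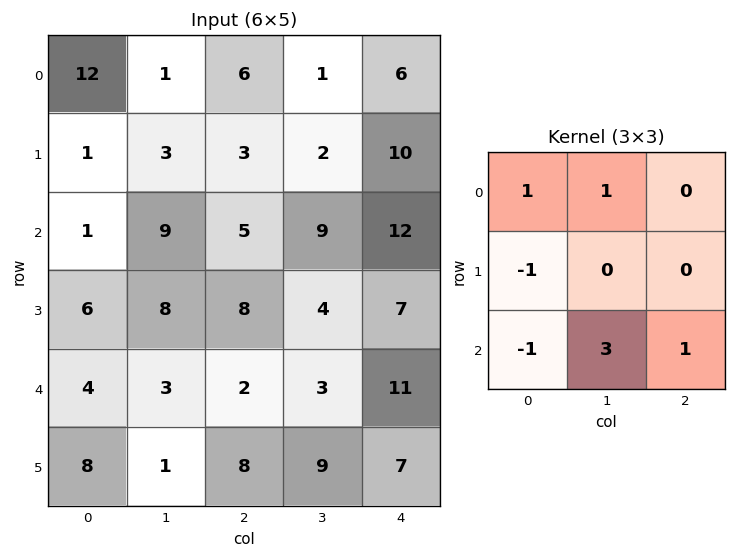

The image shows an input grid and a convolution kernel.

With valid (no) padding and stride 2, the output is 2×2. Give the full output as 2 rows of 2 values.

Output[0,0]: The receptive field on the input at this output position is [12 1 6 / 1 3 3 / 1 9 5]. Elementwise product with the kernel and sum: 12·1 + 1·1 + 1·-1 + 1·-1 + 9·3 + 5·1.
Output[0,1]: The receptive field on the input at this output position is [6 1 6 / 3 2 10 / 5 9 12]. Elementwise product with the kernel and sum: 6·1 + 1·1 + 3·-1 + 5·-1 + 9·3 + 12·1.

43 38
11 24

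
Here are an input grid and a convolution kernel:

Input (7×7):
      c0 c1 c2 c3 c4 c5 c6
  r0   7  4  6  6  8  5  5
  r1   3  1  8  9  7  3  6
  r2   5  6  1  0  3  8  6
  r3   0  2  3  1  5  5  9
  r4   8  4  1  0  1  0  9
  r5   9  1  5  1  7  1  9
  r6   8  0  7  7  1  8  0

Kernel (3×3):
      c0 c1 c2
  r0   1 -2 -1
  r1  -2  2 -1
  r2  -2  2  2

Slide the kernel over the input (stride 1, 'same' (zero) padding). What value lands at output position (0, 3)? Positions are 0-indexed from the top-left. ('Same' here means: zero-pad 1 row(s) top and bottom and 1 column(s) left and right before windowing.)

8

The receptive field on the zero-padded input at this output position is [0 0 0 / 6 6 8 / 8 9 7]. Elementwise product with the kernel and sum: 0·1 + 0·-2 + 0·-1 + 6·-2 + 6·2 + 8·-1 + 8·-2 + 9·2 + 7·2.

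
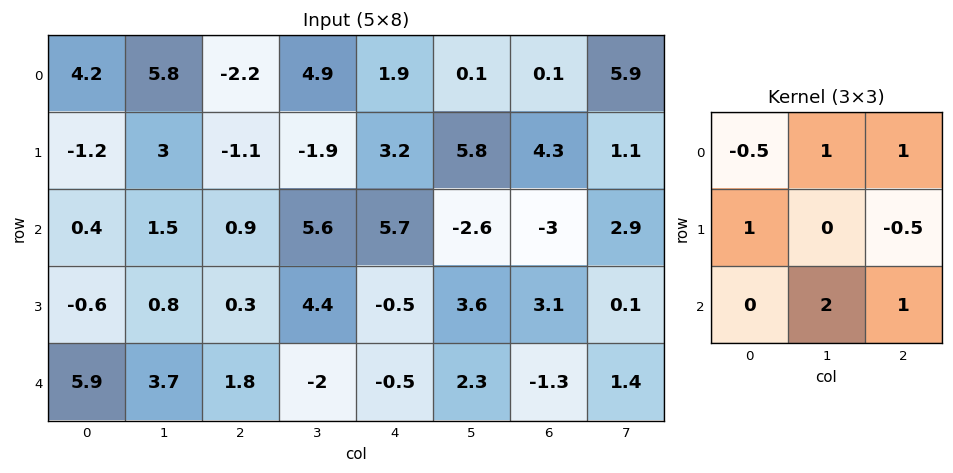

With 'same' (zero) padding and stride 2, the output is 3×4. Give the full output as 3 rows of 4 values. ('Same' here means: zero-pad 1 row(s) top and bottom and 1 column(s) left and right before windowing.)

-2.3 -0.75 17.05 6.85
0.65 -0.8 19.45 4.75
-1.65 9 -2.25 3

Output[0,0]: The receptive field on the zero-padded input at this output position is [0 0 0 / 0 4.2 5.8 / 0 -1.2 3]. Elementwise product with the kernel and sum: 0·-0.5 + 0·1 + 0·1 + 0·1 + 5.8·-0.5 + -1.2·2 + 3·1.
Output[0,1]: The receptive field on the zero-padded input at this output position is [0 0 0 / 5.8 -2.2 4.9 / 3 -1.1 -1.9]. Elementwise product with the kernel and sum: 0·-0.5 + 0·1 + 0·1 + 5.8·1 + 4.9·-0.5 + -1.1·2 + -1.9·1.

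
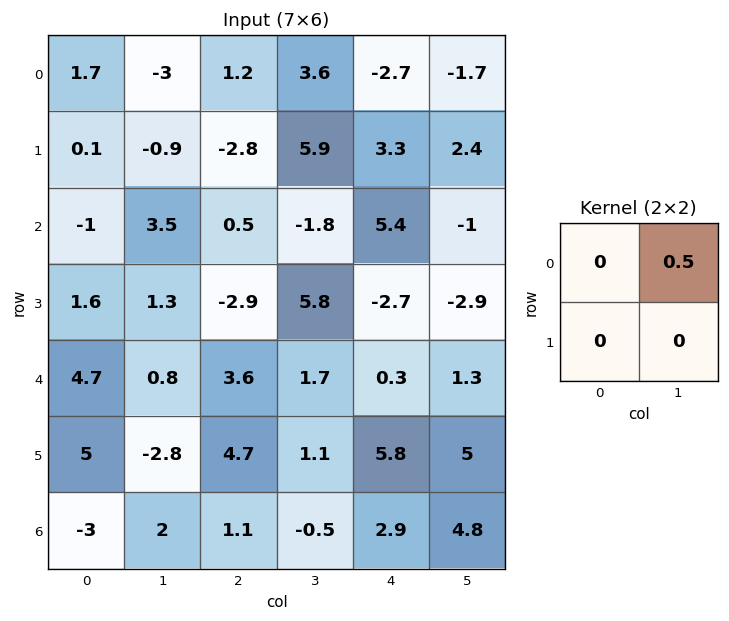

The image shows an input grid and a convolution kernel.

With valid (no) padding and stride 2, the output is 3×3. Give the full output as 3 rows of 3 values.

-1.5 1.8 -0.85
1.75 -0.9 -0.5
0.4 0.85 0.65

Output[0,0]: The receptive field on the input at this output position is [1.7 -3 / 0.1 -0.9]. Elementwise product with the kernel and sum: -3·0.5.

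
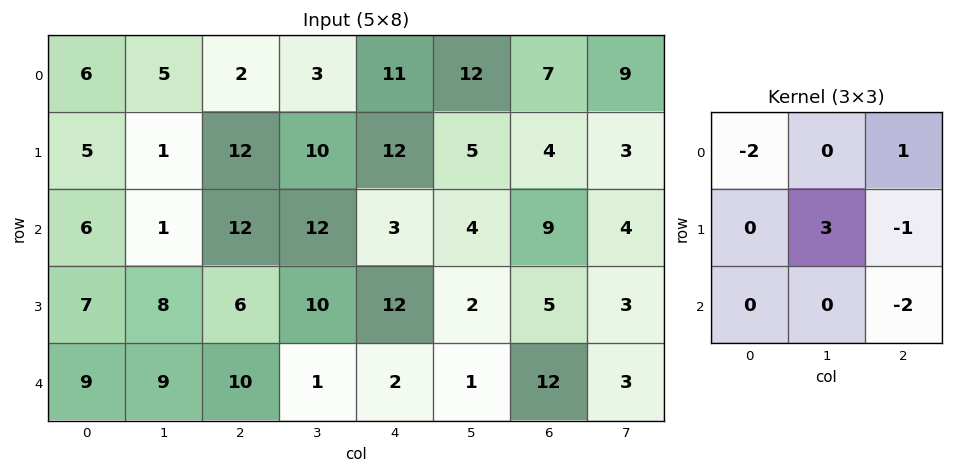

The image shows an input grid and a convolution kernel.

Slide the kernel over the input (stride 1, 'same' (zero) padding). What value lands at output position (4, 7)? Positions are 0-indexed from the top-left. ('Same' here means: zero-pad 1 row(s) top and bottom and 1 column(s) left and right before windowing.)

-1

The receptive field on the zero-padded input at this output position is [5 3 0 / 12 3 0 / 0 0 0]. Elementwise product with the kernel and sum: 5·-2 + 0·1 + 3·3 + 0·-1 + 0·-2.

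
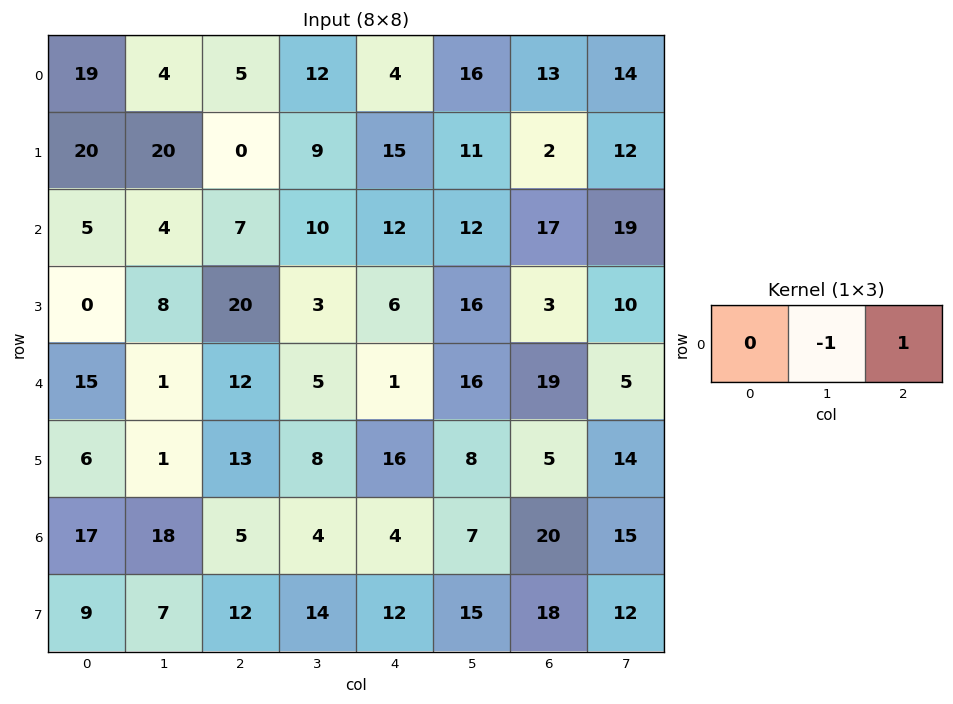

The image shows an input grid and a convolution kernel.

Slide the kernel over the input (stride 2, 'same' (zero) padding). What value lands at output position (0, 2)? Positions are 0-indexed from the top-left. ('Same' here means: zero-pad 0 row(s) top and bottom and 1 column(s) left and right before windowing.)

12

The receptive field on the zero-padded input at this output position is [12 4 16]. Elementwise product with the kernel and sum: 4·-1 + 16·1.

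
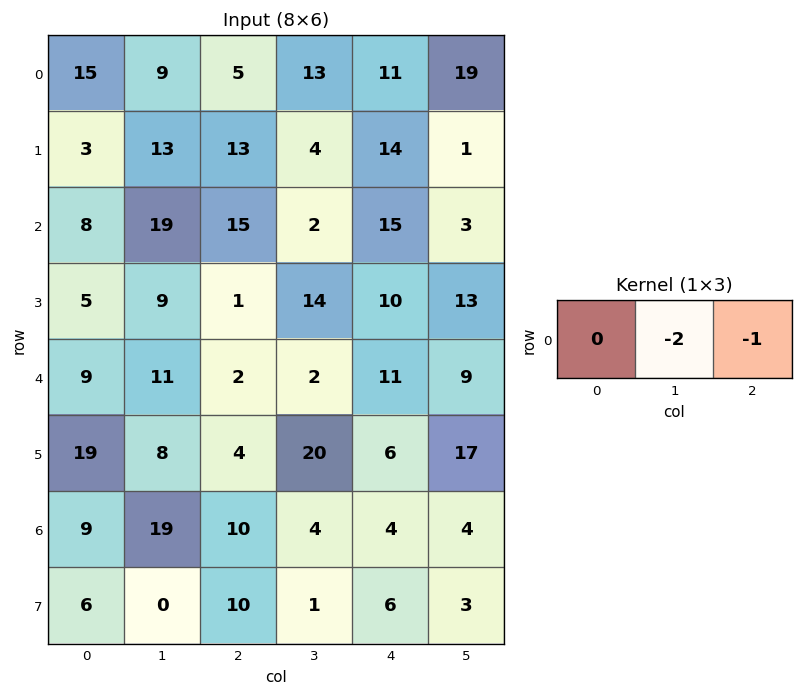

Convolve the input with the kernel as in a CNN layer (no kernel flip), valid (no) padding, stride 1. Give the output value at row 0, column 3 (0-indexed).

-41

The receptive field on the input at this output position is [13 11 19]. Elementwise product with the kernel and sum: 11·-2 + 19·-1.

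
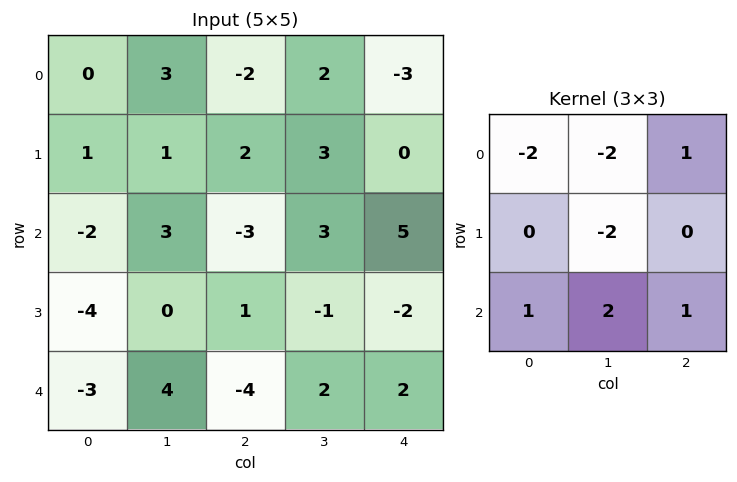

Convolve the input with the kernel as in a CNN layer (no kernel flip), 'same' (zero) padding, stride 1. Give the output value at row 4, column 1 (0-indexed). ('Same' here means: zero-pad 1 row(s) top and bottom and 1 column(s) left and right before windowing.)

The receptive field on the zero-padded input at this output position is [-4 0 1 / -3 4 -4 / 0 0 0]. Elementwise product with the kernel and sum: -4·-2 + 0·-2 + 1·1 + 4·-2 + 0·1 + 0·2 + 0·1.

1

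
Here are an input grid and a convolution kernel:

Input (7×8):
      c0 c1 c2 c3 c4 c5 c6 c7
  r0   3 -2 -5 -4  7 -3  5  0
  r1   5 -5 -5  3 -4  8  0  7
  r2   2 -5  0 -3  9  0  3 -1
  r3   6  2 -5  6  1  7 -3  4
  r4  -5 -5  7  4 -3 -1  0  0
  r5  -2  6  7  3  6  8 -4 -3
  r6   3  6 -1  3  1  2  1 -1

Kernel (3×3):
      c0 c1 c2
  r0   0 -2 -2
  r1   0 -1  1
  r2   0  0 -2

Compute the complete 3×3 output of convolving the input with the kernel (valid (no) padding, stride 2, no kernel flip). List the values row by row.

14 -31 -18
-11 -11 -16
-1 -1 -12

Output[0,0]: The receptive field on the input at this output position is [3 -2 -5 / 5 -5 -5 / 2 -5 0]. Elementwise product with the kernel and sum: -2·-2 + -5·-2 + -5·-1 + -5·1 + 0·-2.
Output[0,1]: The receptive field on the input at this output position is [-5 -4 7 / -5 3 -4 / 0 -3 9]. Elementwise product with the kernel and sum: -4·-2 + 7·-2 + 3·-1 + -4·1 + 9·-2.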